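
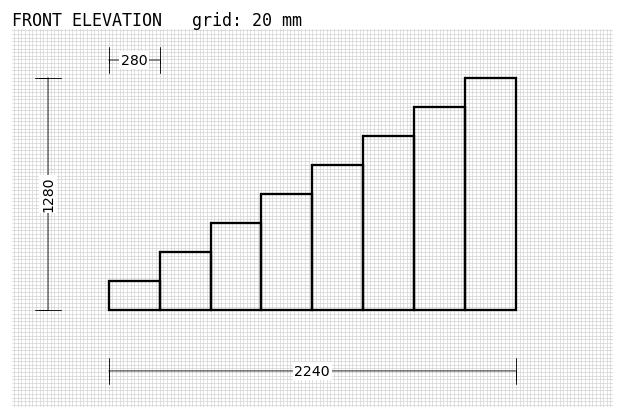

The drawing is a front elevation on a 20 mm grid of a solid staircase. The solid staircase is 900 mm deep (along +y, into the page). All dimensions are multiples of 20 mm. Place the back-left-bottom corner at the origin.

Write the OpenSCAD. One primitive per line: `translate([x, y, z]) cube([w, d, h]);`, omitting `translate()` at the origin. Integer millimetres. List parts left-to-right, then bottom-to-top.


cube([280, 900, 160]);
translate([280, 0, 0]) cube([280, 900, 320]);
translate([560, 0, 0]) cube([280, 900, 480]);
translate([840, 0, 0]) cube([280, 900, 640]);
translate([1120, 0, 0]) cube([280, 900, 800]);
translate([1400, 0, 0]) cube([280, 900, 960]);
translate([1680, 0, 0]) cube([280, 900, 1120]);
translate([1960, 0, 0]) cube([280, 900, 1280]);


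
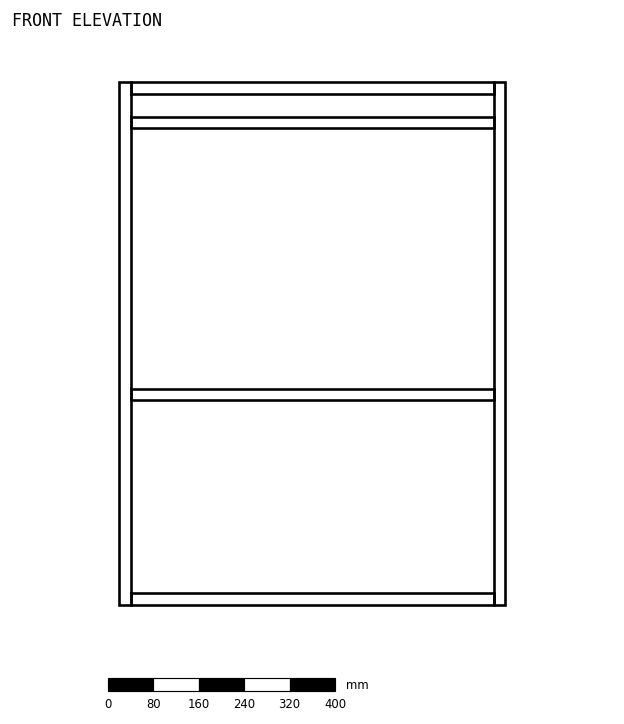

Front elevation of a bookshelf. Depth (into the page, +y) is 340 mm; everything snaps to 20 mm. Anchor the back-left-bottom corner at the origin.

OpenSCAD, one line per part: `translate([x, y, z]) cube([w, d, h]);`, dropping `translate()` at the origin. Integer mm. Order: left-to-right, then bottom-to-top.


cube([20, 340, 920]);
translate([20, 0, 0]) cube([640, 340, 20]);
translate([20, 0, 360]) cube([640, 340, 20]);
translate([20, 0, 840]) cube([640, 340, 20]);
translate([20, 0, 900]) cube([640, 340, 20]);
translate([660, 0, 0]) cube([20, 340, 920]);


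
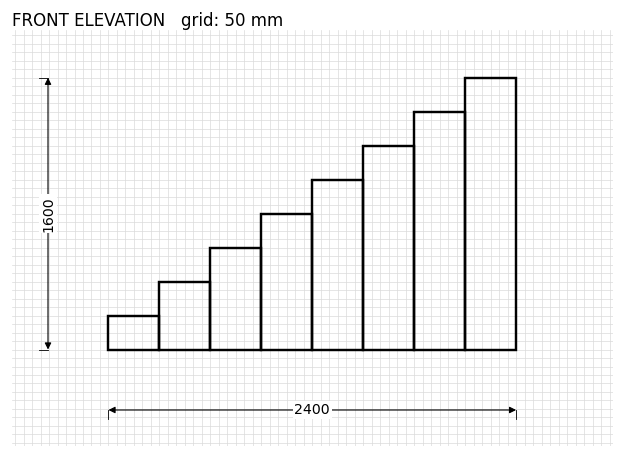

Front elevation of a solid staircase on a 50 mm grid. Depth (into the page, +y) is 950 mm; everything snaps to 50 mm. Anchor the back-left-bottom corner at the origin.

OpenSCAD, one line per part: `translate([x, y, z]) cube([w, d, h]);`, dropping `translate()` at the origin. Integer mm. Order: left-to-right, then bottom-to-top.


cube([300, 950, 200]);
translate([300, 0, 0]) cube([300, 950, 400]);
translate([600, 0, 0]) cube([300, 950, 600]);
translate([900, 0, 0]) cube([300, 950, 800]);
translate([1200, 0, 0]) cube([300, 950, 1000]);
translate([1500, 0, 0]) cube([300, 950, 1200]);
translate([1800, 0, 0]) cube([300, 950, 1400]);
translate([2100, 0, 0]) cube([300, 950, 1600]);


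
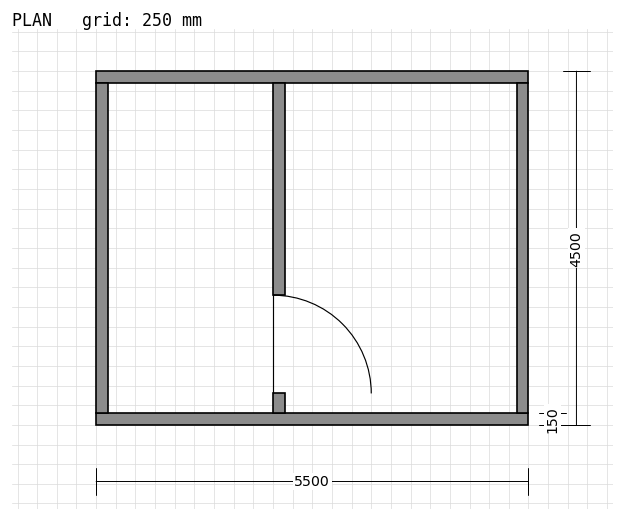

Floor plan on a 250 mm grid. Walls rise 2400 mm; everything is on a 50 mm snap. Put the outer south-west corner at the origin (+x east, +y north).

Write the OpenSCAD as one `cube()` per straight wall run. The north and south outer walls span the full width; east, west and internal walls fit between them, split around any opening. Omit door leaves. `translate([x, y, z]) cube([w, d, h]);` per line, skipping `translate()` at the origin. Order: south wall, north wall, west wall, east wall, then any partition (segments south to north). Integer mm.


cube([5500, 150, 2400]);
translate([0, 4350, 0]) cube([5500, 150, 2400]);
translate([0, 150, 0]) cube([150, 4200, 2400]);
translate([5350, 150, 0]) cube([150, 4200, 2400]);
translate([2250, 150, 0]) cube([150, 250, 2400]);
translate([2250, 1650, 0]) cube([150, 2700, 2400]);


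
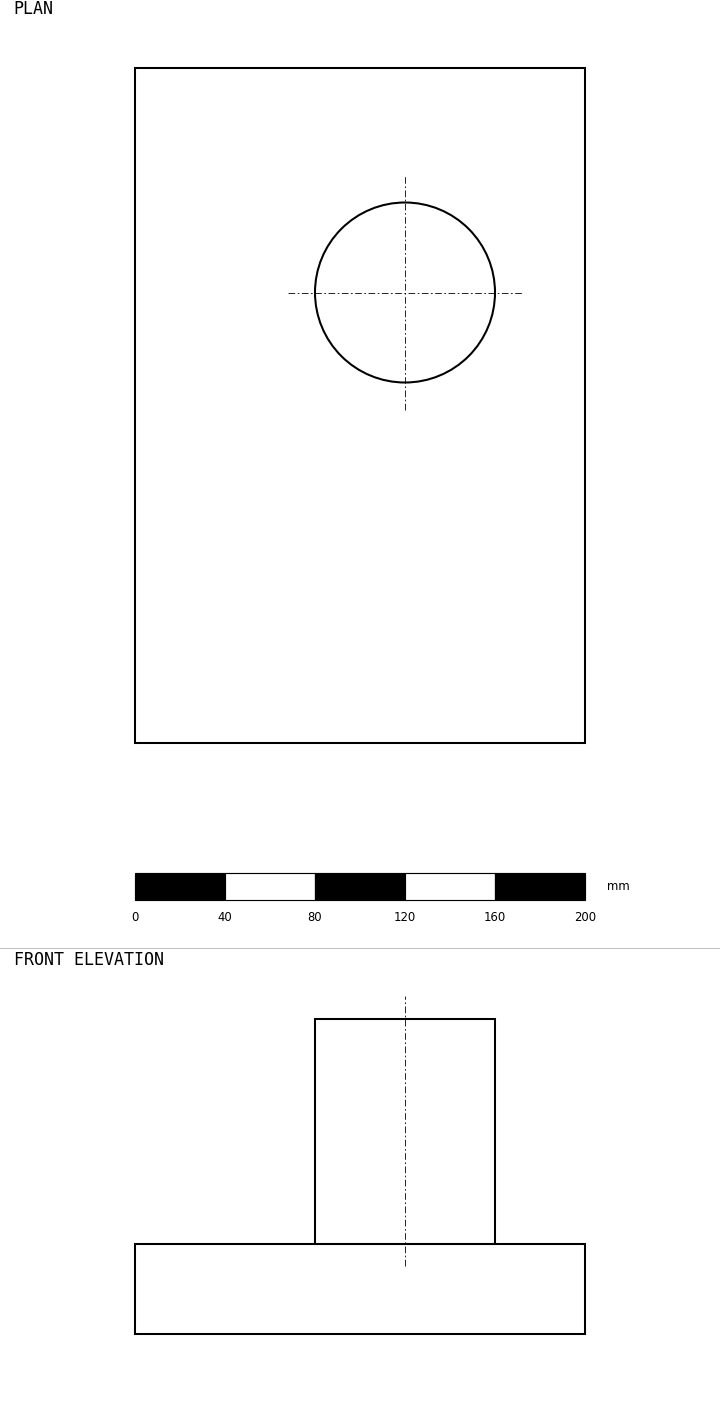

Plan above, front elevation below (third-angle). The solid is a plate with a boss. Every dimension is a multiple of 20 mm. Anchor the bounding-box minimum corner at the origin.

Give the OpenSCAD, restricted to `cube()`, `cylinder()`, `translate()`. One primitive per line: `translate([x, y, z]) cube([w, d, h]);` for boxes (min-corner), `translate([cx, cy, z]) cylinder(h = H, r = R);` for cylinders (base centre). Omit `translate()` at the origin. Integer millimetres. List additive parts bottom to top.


cube([200, 300, 40]);
translate([120, 200, 40]) cylinder(h = 100, r = 40);


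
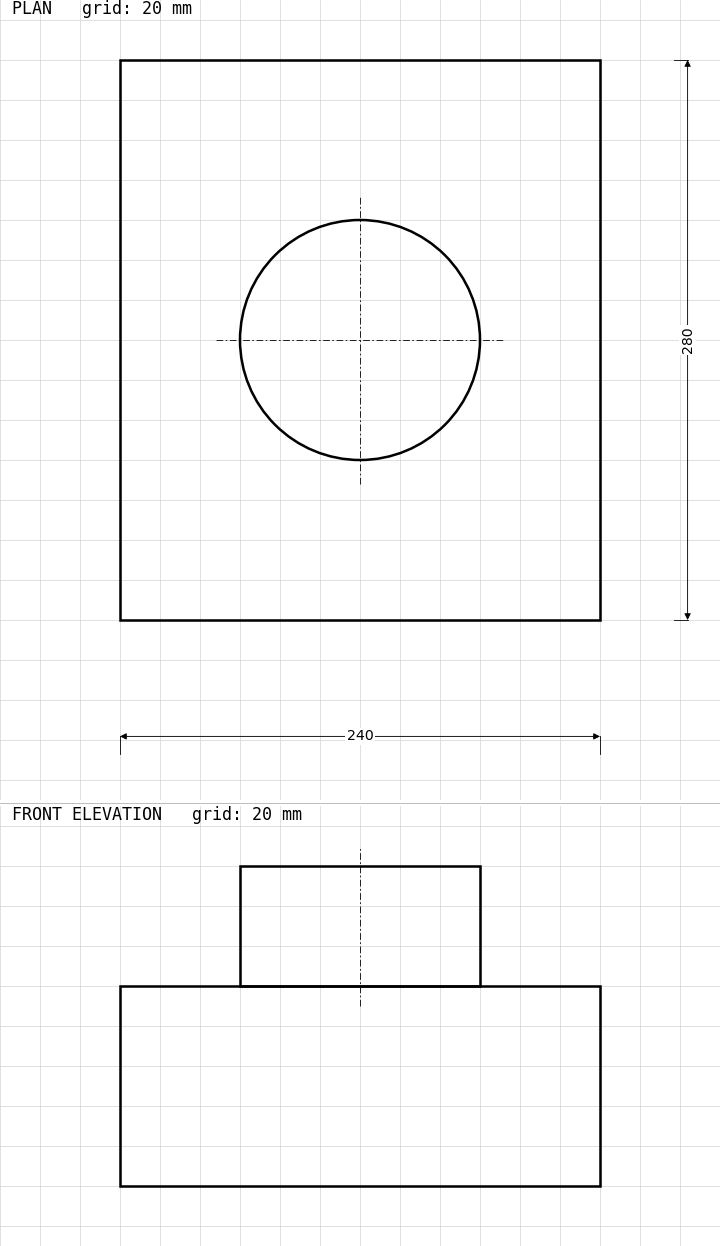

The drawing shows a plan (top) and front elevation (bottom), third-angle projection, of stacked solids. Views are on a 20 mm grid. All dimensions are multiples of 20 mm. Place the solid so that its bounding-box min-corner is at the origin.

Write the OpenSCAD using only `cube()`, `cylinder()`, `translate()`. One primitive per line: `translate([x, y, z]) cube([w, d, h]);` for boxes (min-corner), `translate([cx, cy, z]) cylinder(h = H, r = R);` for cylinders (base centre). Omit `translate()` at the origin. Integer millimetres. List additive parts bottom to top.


cube([240, 280, 100]);
translate([120, 140, 100]) cylinder(h = 60, r = 60);


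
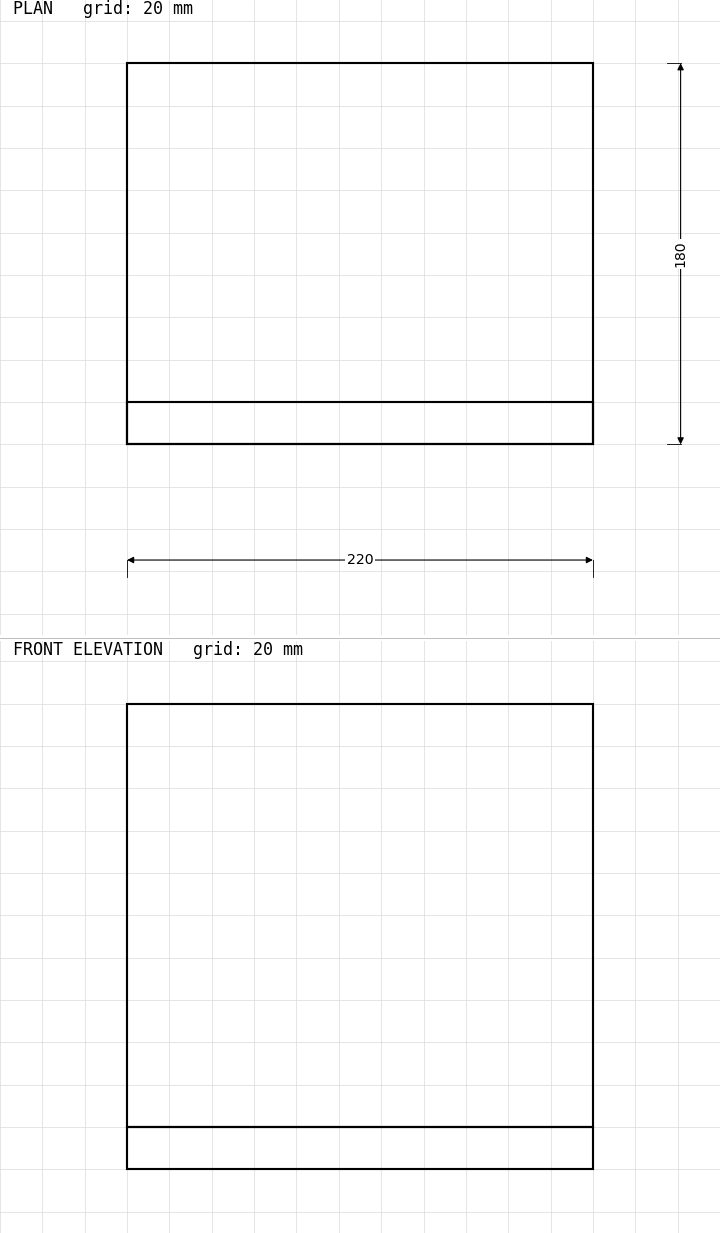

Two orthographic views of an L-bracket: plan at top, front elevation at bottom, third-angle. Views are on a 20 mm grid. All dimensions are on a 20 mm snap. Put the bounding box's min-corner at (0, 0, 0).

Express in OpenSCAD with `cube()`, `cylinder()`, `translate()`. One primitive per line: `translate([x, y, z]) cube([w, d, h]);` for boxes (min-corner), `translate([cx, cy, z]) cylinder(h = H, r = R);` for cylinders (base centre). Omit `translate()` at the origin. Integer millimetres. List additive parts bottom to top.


cube([220, 180, 20]);
translate([0, 0, 20]) cube([220, 20, 200]);


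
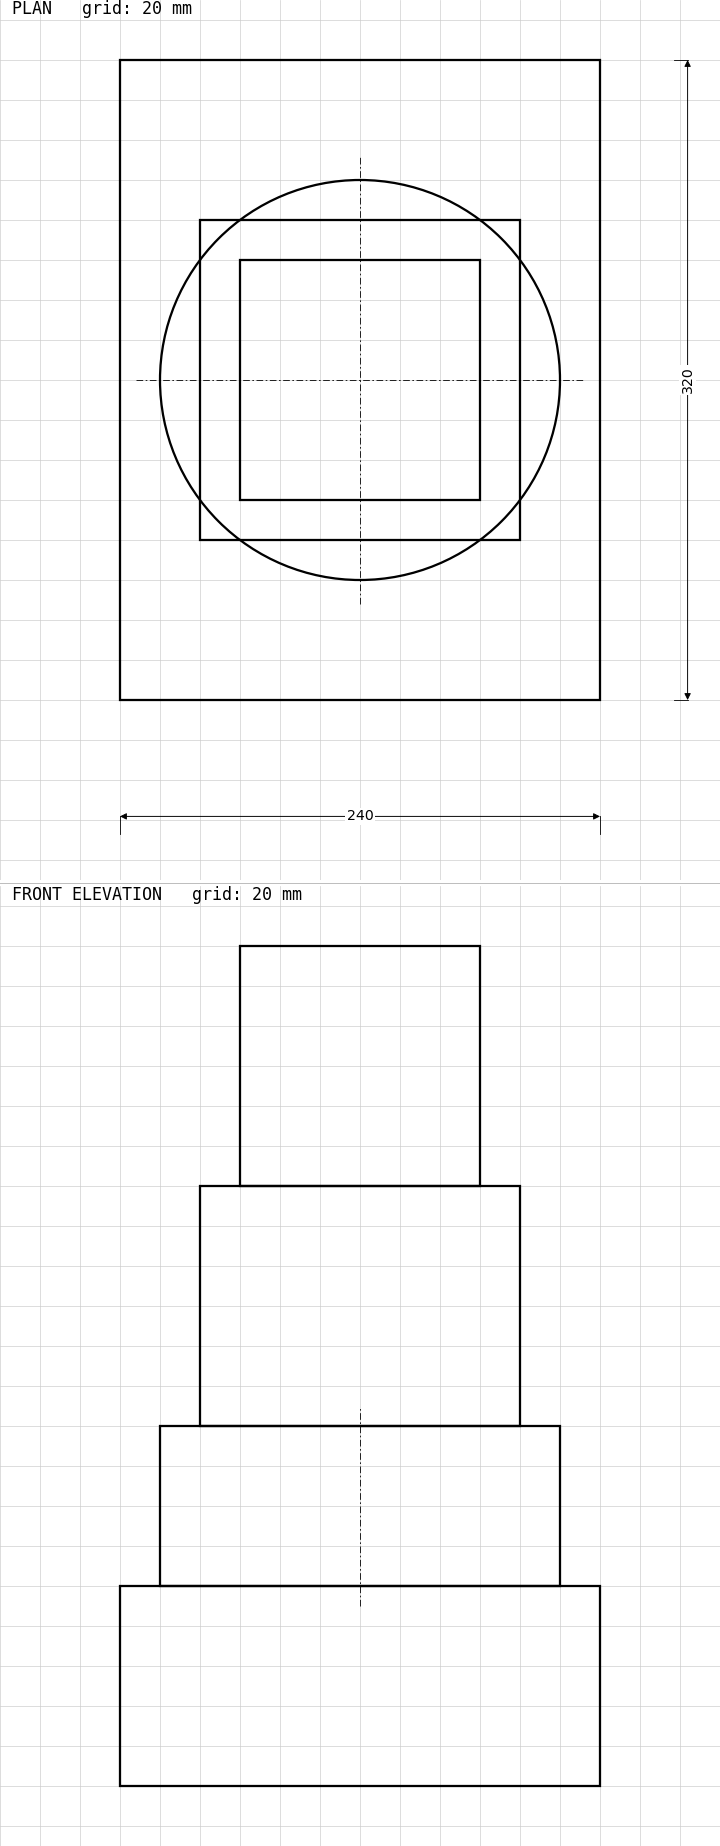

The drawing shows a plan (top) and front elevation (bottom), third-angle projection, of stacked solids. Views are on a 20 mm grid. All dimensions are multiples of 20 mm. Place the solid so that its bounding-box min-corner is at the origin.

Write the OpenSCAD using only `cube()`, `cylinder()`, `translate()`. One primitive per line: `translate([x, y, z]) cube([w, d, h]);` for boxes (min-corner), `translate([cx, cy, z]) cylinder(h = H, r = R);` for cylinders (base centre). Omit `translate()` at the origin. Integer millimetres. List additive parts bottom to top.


cube([240, 320, 100]);
translate([120, 160, 100]) cylinder(h = 80, r = 100);
translate([40, 80, 180]) cube([160, 160, 120]);
translate([60, 100, 300]) cube([120, 120, 120]);


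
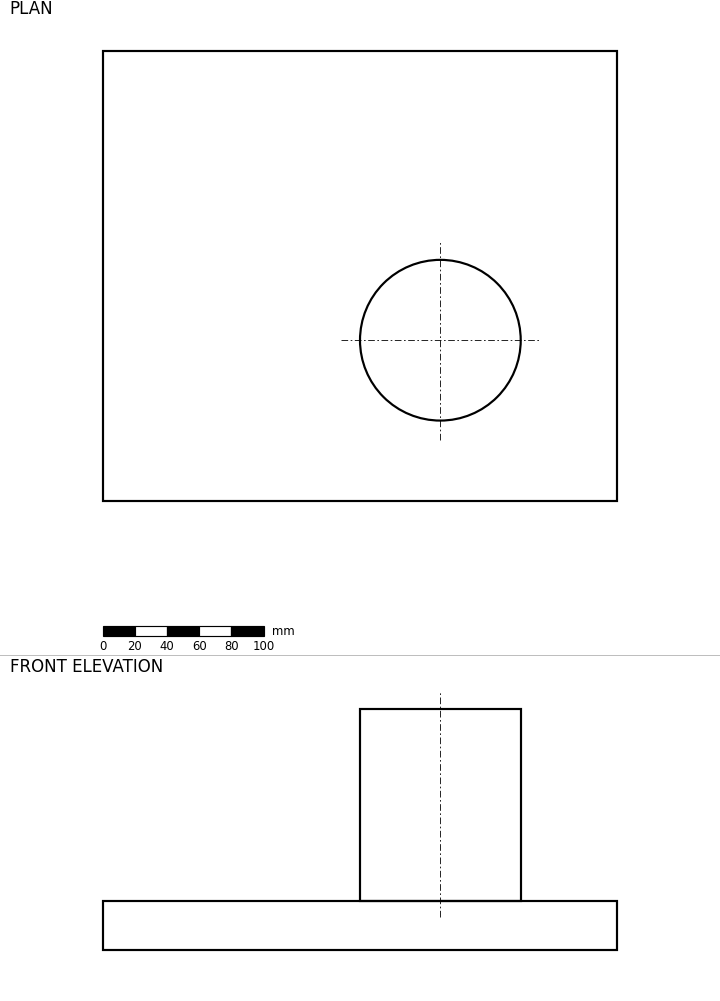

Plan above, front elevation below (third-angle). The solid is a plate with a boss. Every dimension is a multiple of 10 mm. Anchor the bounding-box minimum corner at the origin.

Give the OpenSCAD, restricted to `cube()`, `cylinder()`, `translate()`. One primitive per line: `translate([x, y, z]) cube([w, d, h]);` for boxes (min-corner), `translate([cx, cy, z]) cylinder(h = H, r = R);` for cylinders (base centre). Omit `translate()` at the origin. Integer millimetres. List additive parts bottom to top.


cube([320, 280, 30]);
translate([210, 100, 30]) cylinder(h = 120, r = 50);


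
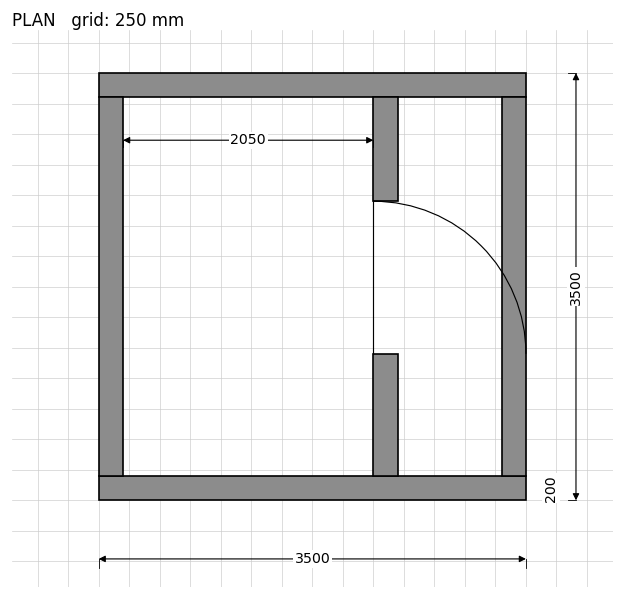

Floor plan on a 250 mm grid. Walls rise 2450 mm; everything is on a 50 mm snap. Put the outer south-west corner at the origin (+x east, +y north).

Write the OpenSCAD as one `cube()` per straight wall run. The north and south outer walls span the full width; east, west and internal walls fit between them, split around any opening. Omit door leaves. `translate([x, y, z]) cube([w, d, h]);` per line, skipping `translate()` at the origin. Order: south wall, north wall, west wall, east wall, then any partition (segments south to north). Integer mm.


cube([3500, 200, 2450]);
translate([0, 3300, 0]) cube([3500, 200, 2450]);
translate([0, 200, 0]) cube([200, 3100, 2450]);
translate([3300, 200, 0]) cube([200, 3100, 2450]);
translate([2250, 200, 0]) cube([200, 1000, 2450]);
translate([2250, 2450, 0]) cube([200, 850, 2450]);


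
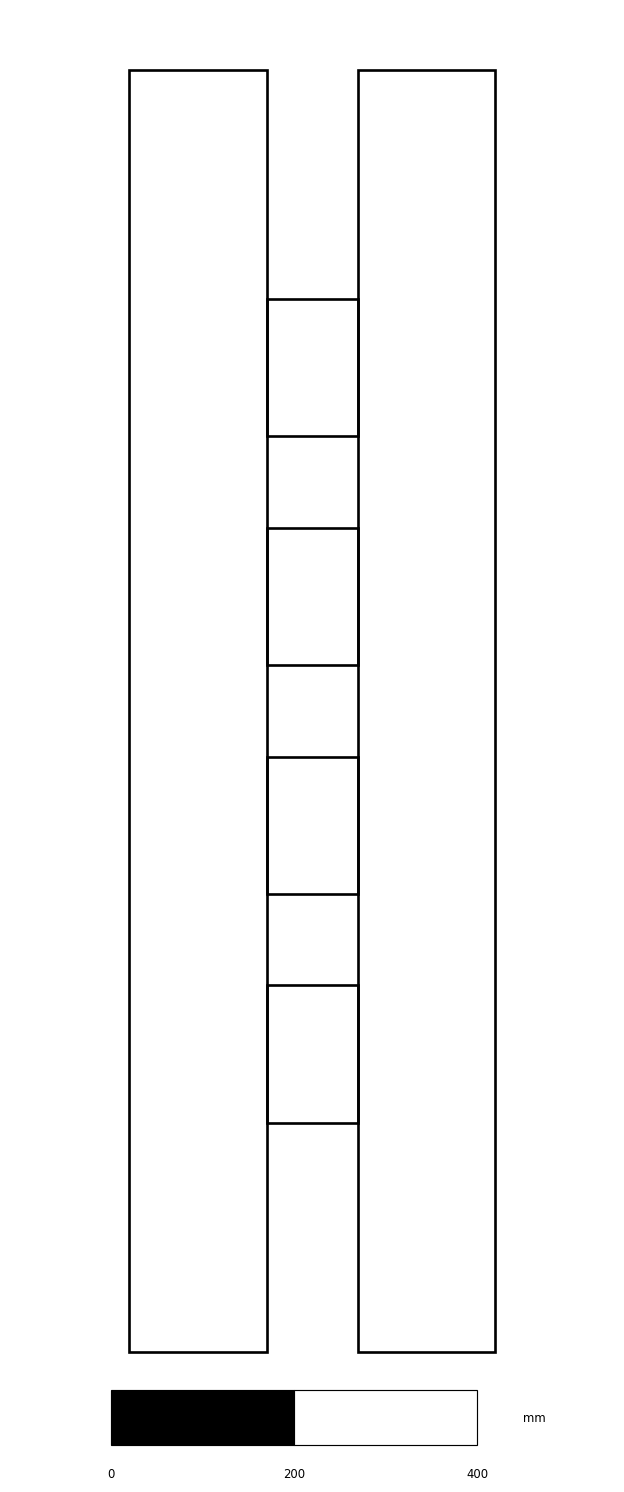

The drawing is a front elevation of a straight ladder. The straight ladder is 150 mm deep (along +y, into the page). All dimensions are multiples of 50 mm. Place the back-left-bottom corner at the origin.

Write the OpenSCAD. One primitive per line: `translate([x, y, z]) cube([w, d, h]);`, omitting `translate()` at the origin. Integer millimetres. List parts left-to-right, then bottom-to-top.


cube([150, 150, 1400]);
translate([150, 0, 250]) cube([100, 150, 150]);
translate([150, 0, 500]) cube([100, 150, 150]);
translate([150, 0, 750]) cube([100, 150, 150]);
translate([150, 0, 1000]) cube([100, 150, 150]);
translate([250, 0, 0]) cube([150, 150, 1400]);


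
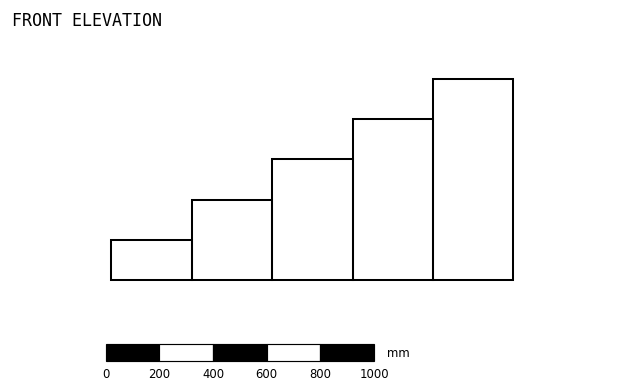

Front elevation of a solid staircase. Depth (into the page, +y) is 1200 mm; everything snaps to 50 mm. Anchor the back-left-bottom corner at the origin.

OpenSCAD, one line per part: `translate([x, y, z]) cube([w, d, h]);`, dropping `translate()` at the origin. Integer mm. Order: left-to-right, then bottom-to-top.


cube([300, 1200, 150]);
translate([300, 0, 0]) cube([300, 1200, 300]);
translate([600, 0, 0]) cube([300, 1200, 450]);
translate([900, 0, 0]) cube([300, 1200, 600]);
translate([1200, 0, 0]) cube([300, 1200, 750]);


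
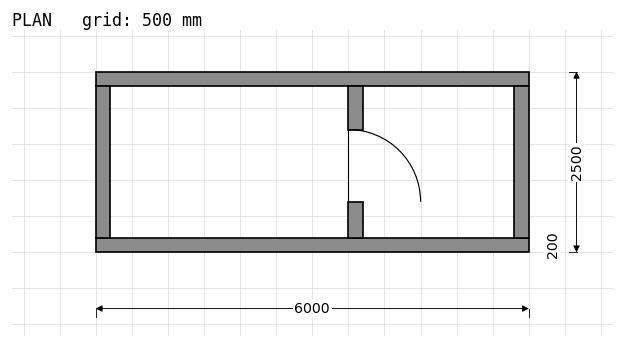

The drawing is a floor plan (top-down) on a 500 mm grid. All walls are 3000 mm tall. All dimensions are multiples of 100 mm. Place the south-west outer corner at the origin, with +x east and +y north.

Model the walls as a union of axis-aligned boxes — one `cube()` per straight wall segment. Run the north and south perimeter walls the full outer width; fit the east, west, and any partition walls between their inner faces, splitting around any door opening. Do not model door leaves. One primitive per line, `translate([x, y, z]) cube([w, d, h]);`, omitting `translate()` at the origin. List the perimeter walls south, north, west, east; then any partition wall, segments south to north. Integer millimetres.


cube([6000, 200, 3000]);
translate([0, 2300, 0]) cube([6000, 200, 3000]);
translate([0, 200, 0]) cube([200, 2100, 3000]);
translate([5800, 200, 0]) cube([200, 2100, 3000]);
translate([3500, 200, 0]) cube([200, 500, 3000]);
translate([3500, 1700, 0]) cube([200, 600, 3000]);


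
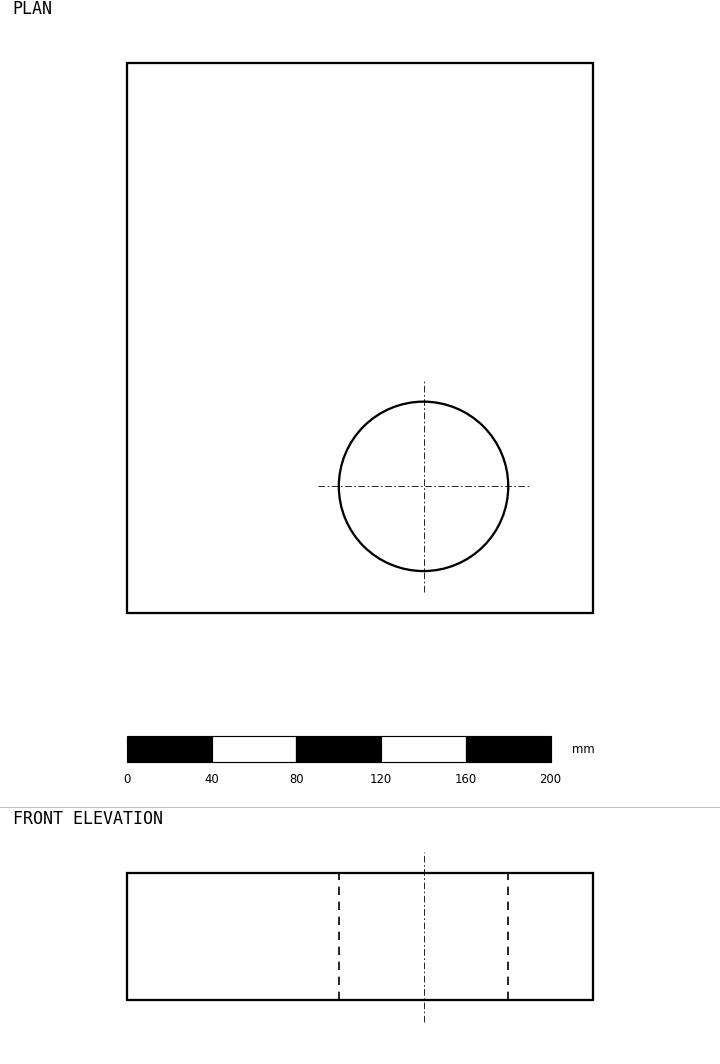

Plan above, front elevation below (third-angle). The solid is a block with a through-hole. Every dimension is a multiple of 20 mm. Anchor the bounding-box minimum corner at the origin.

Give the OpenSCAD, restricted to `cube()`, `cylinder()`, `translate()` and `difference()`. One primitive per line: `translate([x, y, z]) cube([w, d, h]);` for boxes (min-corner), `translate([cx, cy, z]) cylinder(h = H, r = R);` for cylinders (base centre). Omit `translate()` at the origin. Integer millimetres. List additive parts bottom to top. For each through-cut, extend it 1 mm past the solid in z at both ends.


difference() {
  cube([220, 260, 60]);
  translate([140, 60, -1]) cylinder(h = 62, r = 40);
}


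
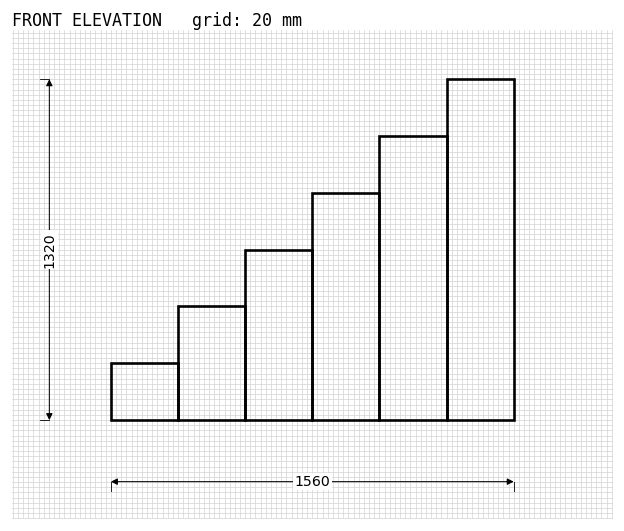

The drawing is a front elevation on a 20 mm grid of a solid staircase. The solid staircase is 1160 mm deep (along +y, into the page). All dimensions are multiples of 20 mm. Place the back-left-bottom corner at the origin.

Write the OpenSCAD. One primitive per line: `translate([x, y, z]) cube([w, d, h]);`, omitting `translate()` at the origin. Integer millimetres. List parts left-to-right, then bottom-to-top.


cube([260, 1160, 220]);
translate([260, 0, 0]) cube([260, 1160, 440]);
translate([520, 0, 0]) cube([260, 1160, 660]);
translate([780, 0, 0]) cube([260, 1160, 880]);
translate([1040, 0, 0]) cube([260, 1160, 1100]);
translate([1300, 0, 0]) cube([260, 1160, 1320]);


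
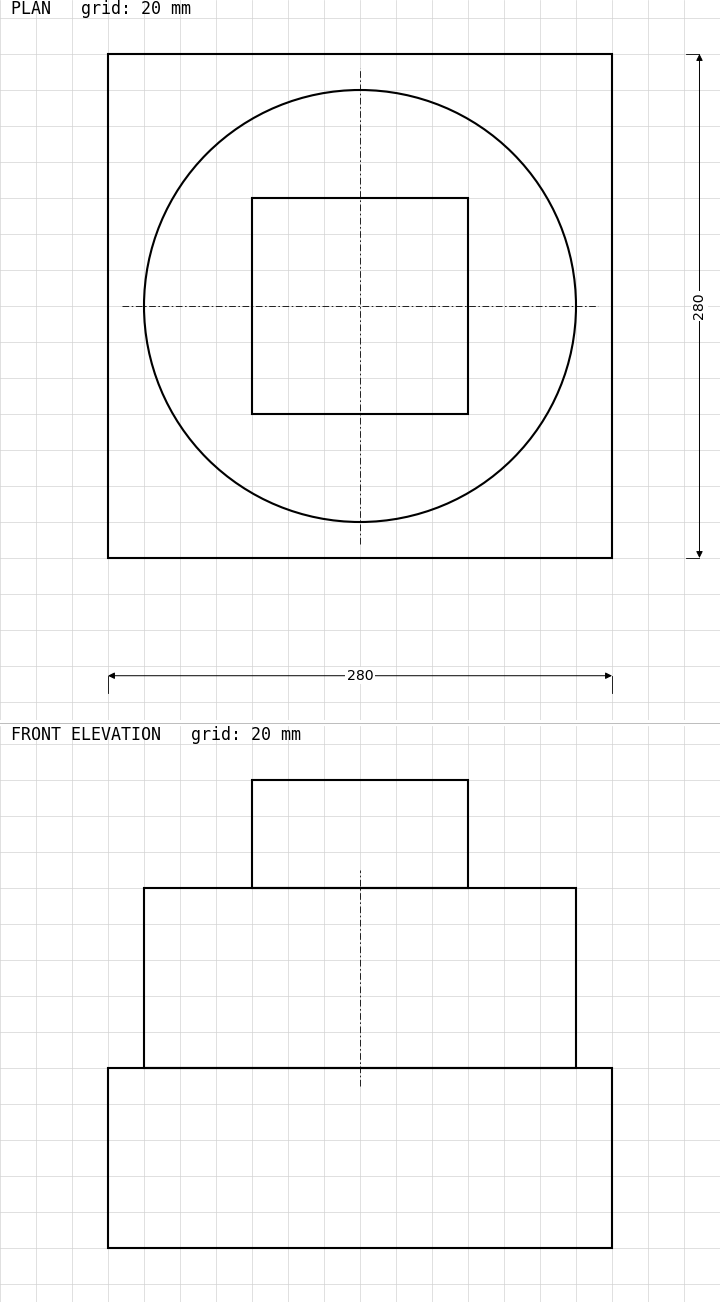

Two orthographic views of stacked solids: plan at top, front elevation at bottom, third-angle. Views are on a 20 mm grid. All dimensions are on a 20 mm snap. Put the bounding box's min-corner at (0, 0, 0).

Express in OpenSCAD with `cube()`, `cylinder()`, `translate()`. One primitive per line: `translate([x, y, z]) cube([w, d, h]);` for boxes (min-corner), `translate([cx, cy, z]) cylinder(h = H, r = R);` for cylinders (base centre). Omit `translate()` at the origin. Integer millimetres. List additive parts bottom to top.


cube([280, 280, 100]);
translate([140, 140, 100]) cylinder(h = 100, r = 120);
translate([80, 80, 200]) cube([120, 120, 60]);


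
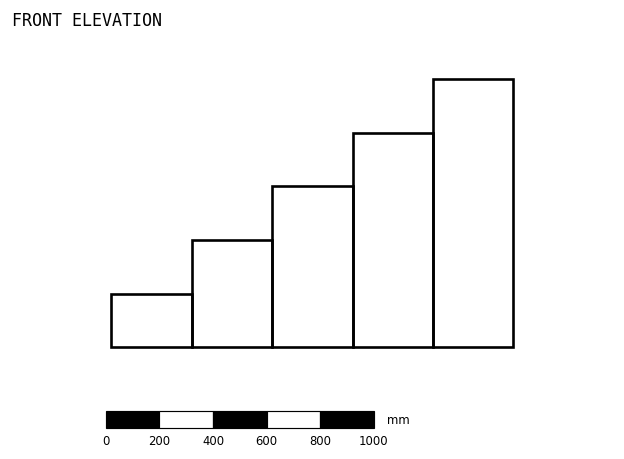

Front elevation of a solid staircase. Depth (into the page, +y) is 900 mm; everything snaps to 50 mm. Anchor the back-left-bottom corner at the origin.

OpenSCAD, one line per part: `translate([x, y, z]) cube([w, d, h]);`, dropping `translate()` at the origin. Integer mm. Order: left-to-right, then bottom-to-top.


cube([300, 900, 200]);
translate([300, 0, 0]) cube([300, 900, 400]);
translate([600, 0, 0]) cube([300, 900, 600]);
translate([900, 0, 0]) cube([300, 900, 800]);
translate([1200, 0, 0]) cube([300, 900, 1000]);


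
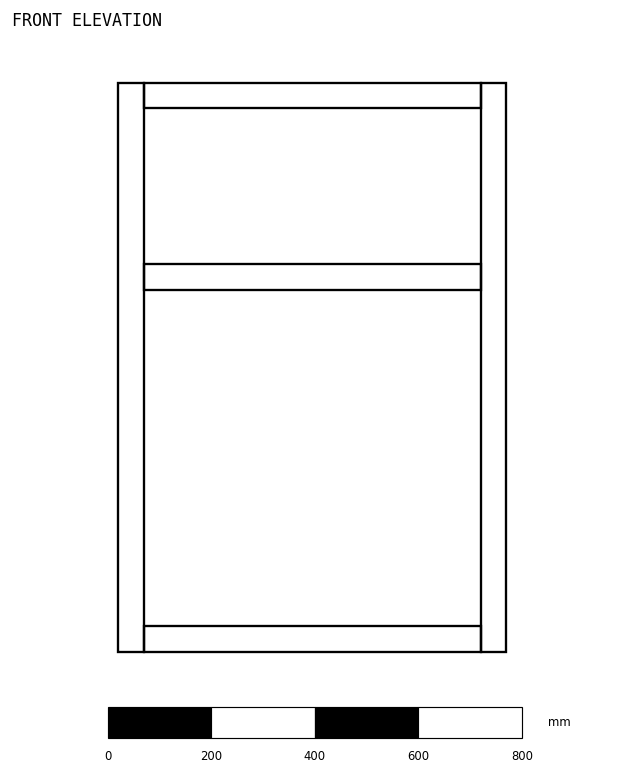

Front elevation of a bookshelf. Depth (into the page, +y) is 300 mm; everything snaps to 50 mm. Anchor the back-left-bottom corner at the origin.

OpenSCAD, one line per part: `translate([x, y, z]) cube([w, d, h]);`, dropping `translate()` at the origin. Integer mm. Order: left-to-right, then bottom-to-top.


cube([50, 300, 1100]);
translate([50, 0, 0]) cube([650, 300, 50]);
translate([50, 0, 700]) cube([650, 300, 50]);
translate([50, 0, 1050]) cube([650, 300, 50]);
translate([700, 0, 0]) cube([50, 300, 1100]);


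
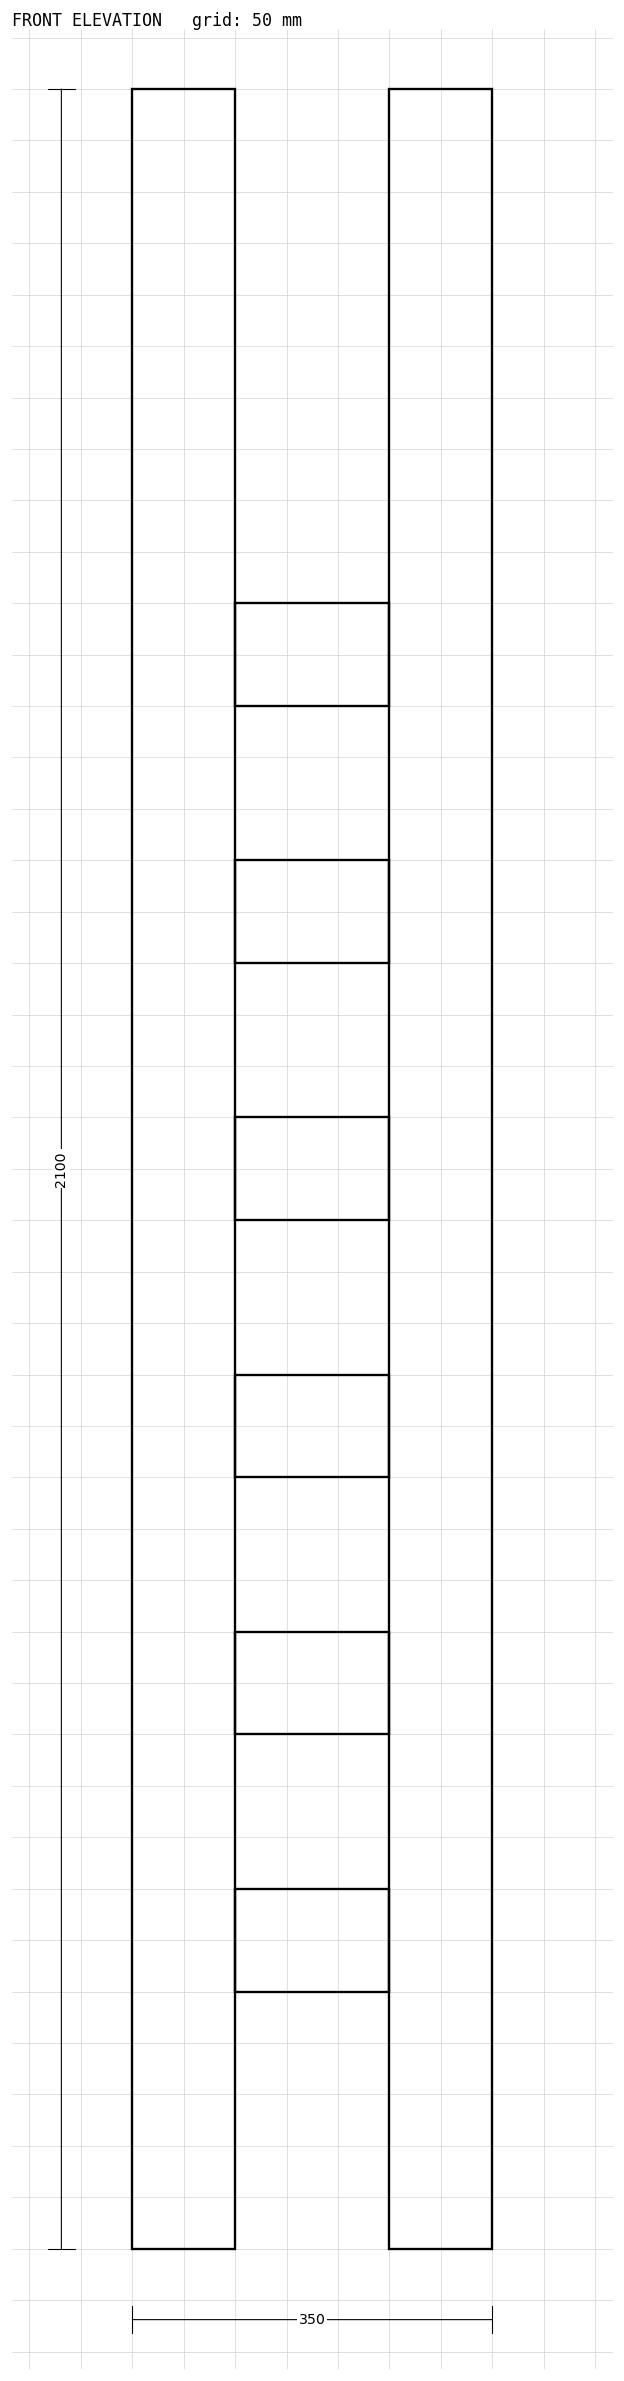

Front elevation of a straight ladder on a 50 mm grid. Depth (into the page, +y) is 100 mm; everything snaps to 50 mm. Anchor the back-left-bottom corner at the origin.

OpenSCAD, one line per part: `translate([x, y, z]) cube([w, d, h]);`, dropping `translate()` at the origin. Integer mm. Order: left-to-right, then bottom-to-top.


cube([100, 100, 2100]);
translate([100, 0, 250]) cube([150, 100, 100]);
translate([100, 0, 500]) cube([150, 100, 100]);
translate([100, 0, 750]) cube([150, 100, 100]);
translate([100, 0, 1000]) cube([150, 100, 100]);
translate([100, 0, 1250]) cube([150, 100, 100]);
translate([100, 0, 1500]) cube([150, 100, 100]);
translate([250, 0, 0]) cube([100, 100, 2100]);


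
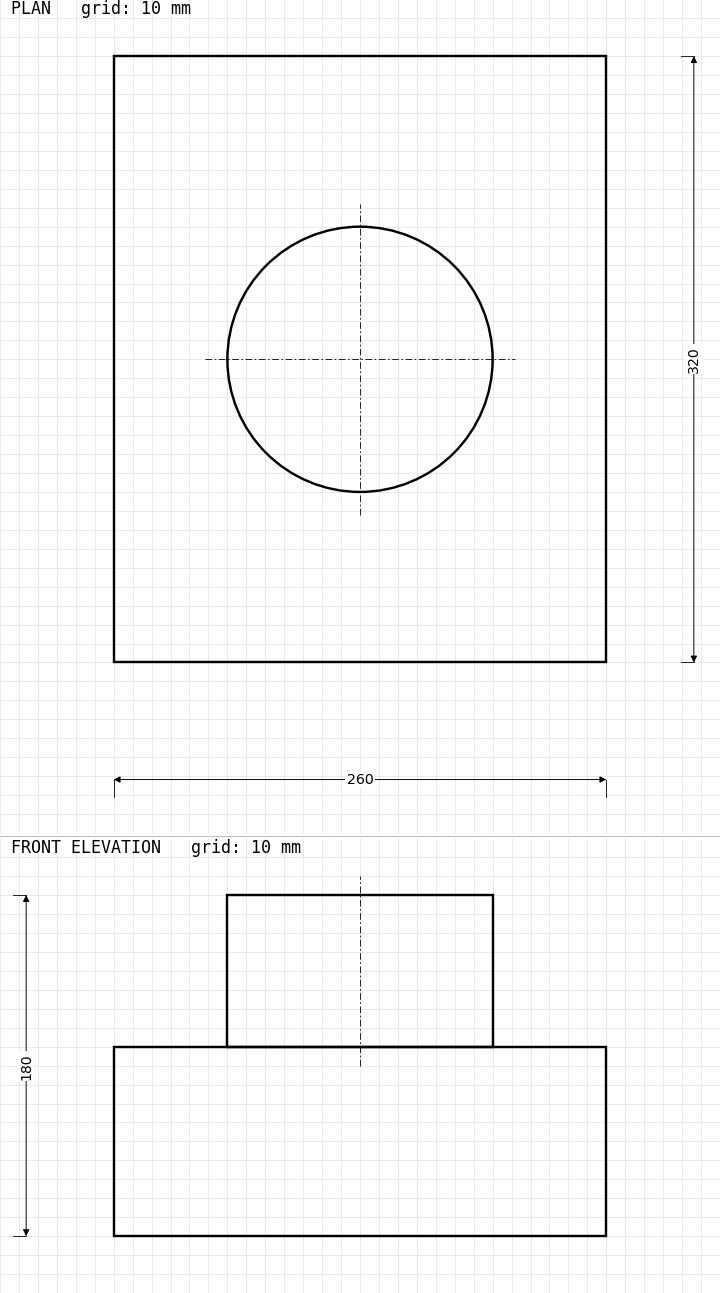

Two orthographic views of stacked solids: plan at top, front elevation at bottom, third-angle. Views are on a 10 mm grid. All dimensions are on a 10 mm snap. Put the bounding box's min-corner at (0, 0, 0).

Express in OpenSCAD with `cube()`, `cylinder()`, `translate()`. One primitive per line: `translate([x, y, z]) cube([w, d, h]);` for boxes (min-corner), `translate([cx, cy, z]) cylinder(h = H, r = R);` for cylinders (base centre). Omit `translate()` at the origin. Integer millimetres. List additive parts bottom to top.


cube([260, 320, 100]);
translate([130, 160, 100]) cylinder(h = 80, r = 70);


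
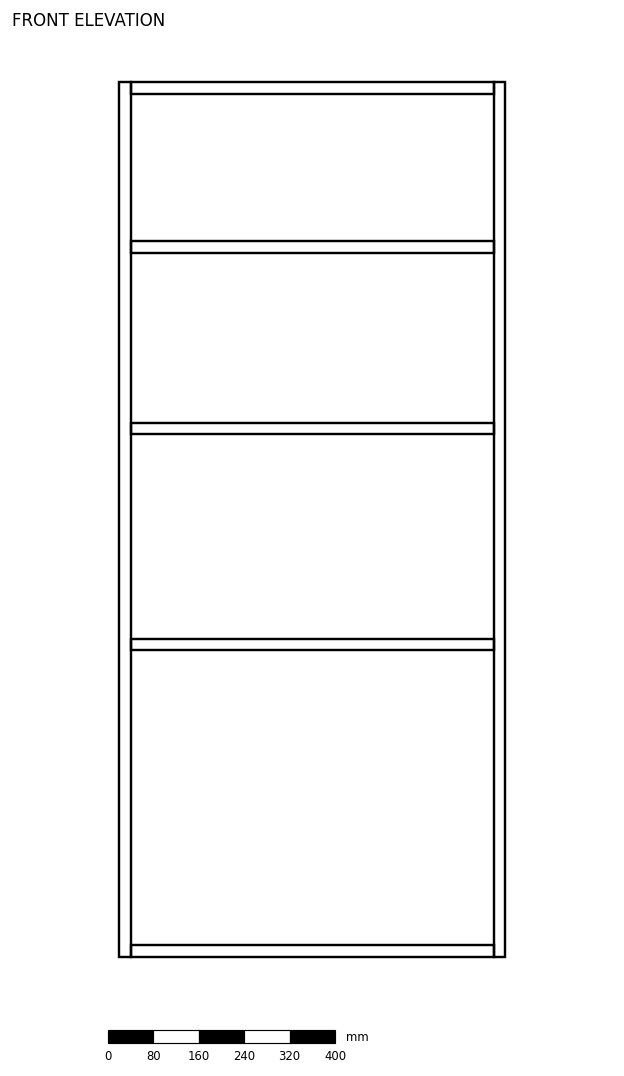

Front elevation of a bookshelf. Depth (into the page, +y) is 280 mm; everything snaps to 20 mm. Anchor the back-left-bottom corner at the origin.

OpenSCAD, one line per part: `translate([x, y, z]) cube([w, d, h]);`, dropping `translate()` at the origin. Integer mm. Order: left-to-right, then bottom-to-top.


cube([20, 280, 1540]);
translate([20, 0, 0]) cube([640, 280, 20]);
translate([20, 0, 540]) cube([640, 280, 20]);
translate([20, 0, 920]) cube([640, 280, 20]);
translate([20, 0, 1240]) cube([640, 280, 20]);
translate([20, 0, 1520]) cube([640, 280, 20]);
translate([660, 0, 0]) cube([20, 280, 1540]);


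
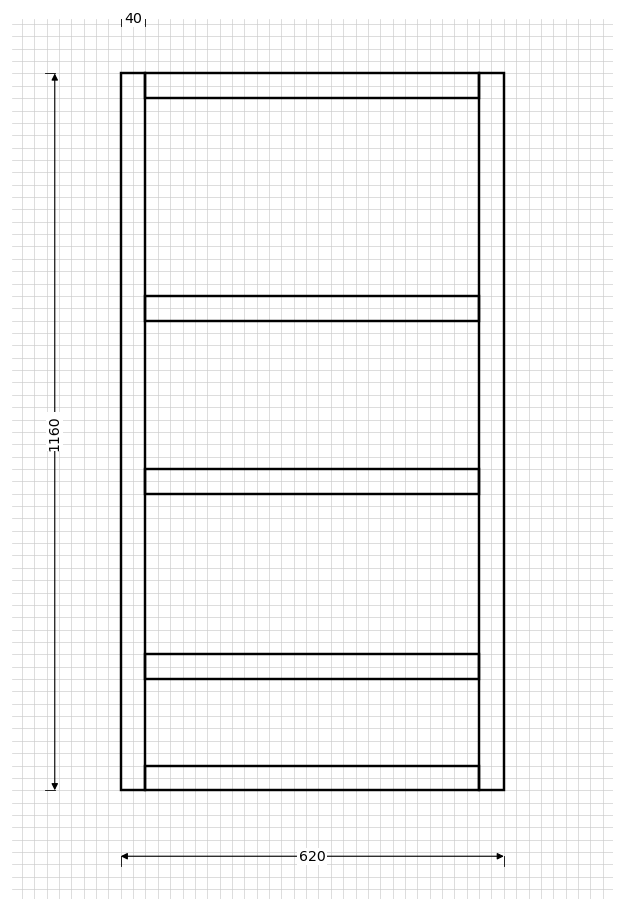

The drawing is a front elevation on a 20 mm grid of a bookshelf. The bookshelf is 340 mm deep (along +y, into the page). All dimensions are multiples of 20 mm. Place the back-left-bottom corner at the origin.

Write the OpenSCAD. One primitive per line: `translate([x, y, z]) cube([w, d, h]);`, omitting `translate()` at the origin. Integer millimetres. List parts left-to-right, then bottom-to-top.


cube([40, 340, 1160]);
translate([40, 0, 0]) cube([540, 340, 40]);
translate([40, 0, 180]) cube([540, 340, 40]);
translate([40, 0, 480]) cube([540, 340, 40]);
translate([40, 0, 760]) cube([540, 340, 40]);
translate([40, 0, 1120]) cube([540, 340, 40]);
translate([580, 0, 0]) cube([40, 340, 1160]);


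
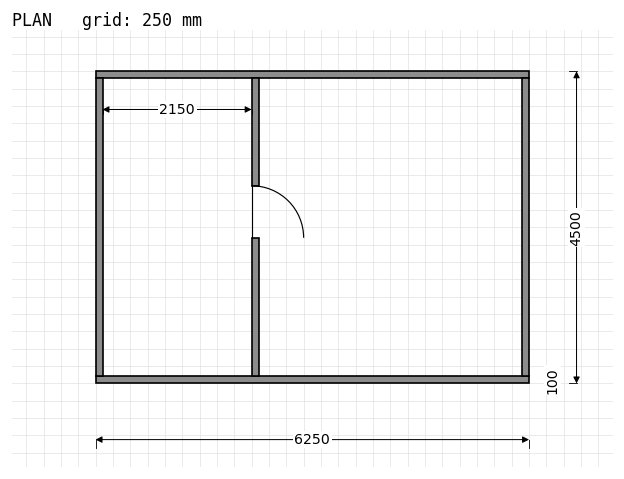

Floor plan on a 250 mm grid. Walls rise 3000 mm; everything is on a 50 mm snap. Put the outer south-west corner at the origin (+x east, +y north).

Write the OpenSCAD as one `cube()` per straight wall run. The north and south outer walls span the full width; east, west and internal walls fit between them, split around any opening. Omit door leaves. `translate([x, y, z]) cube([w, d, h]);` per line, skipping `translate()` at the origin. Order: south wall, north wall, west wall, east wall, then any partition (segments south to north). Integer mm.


cube([6250, 100, 3000]);
translate([0, 4400, 0]) cube([6250, 100, 3000]);
translate([0, 100, 0]) cube([100, 4300, 3000]);
translate([6150, 100, 0]) cube([100, 4300, 3000]);
translate([2250, 100, 0]) cube([100, 2000, 3000]);
translate([2250, 2850, 0]) cube([100, 1550, 3000]);


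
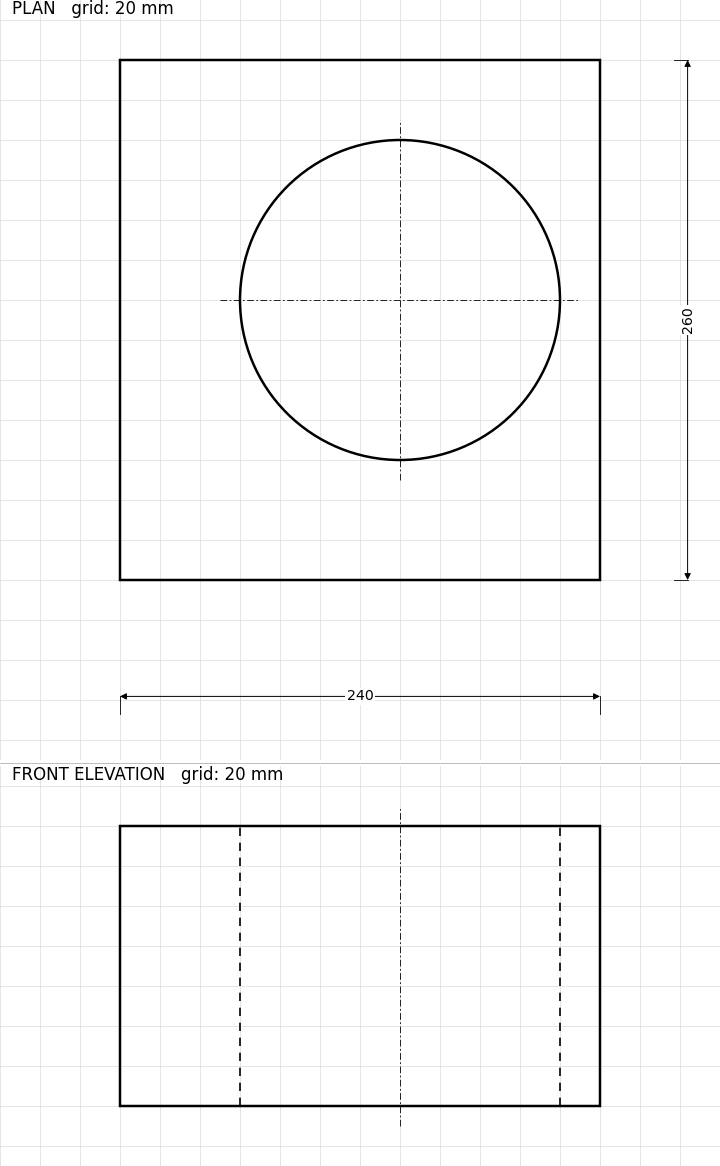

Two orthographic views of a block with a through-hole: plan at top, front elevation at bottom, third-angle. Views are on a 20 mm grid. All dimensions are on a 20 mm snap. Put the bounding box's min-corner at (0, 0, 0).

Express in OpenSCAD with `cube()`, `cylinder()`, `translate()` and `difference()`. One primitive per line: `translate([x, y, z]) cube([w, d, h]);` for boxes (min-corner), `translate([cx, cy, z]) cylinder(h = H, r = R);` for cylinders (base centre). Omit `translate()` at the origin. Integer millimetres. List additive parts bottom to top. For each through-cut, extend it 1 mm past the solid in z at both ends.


difference() {
  cube([240, 260, 140]);
  translate([140, 140, -1]) cylinder(h = 142, r = 80);
}


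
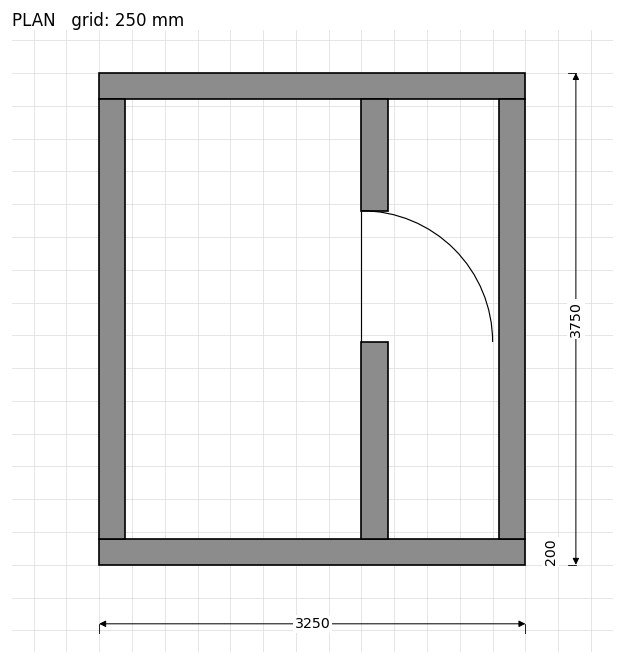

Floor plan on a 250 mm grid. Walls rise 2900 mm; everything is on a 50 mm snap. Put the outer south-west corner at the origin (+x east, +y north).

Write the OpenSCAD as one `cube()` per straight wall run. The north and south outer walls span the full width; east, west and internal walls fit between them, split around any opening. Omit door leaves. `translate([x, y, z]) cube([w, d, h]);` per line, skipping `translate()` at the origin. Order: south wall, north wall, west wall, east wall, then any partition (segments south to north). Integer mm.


cube([3250, 200, 2900]);
translate([0, 3550, 0]) cube([3250, 200, 2900]);
translate([0, 200, 0]) cube([200, 3350, 2900]);
translate([3050, 200, 0]) cube([200, 3350, 2900]);
translate([2000, 200, 0]) cube([200, 1500, 2900]);
translate([2000, 2700, 0]) cube([200, 850, 2900]);


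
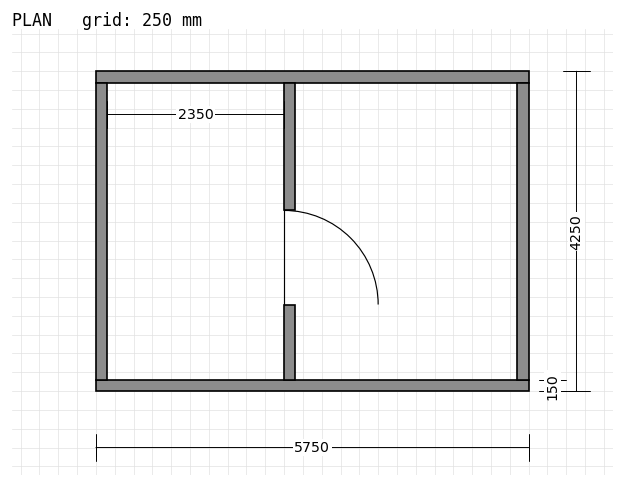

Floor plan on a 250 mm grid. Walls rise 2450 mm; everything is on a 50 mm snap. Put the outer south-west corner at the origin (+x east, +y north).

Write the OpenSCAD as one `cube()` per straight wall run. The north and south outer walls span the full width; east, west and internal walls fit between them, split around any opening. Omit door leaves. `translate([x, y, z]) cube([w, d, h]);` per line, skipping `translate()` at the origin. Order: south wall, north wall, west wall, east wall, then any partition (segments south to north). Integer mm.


cube([5750, 150, 2450]);
translate([0, 4100, 0]) cube([5750, 150, 2450]);
translate([0, 150, 0]) cube([150, 3950, 2450]);
translate([5600, 150, 0]) cube([150, 3950, 2450]);
translate([2500, 150, 0]) cube([150, 1000, 2450]);
translate([2500, 2400, 0]) cube([150, 1700, 2450]);


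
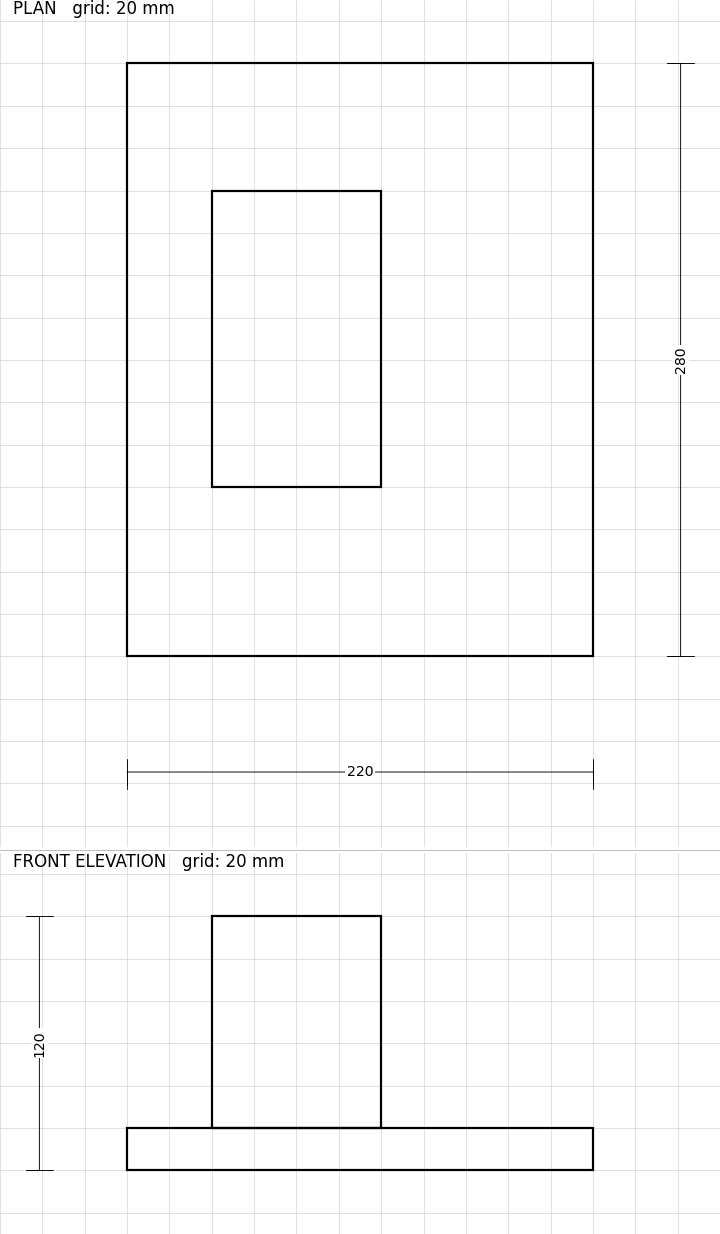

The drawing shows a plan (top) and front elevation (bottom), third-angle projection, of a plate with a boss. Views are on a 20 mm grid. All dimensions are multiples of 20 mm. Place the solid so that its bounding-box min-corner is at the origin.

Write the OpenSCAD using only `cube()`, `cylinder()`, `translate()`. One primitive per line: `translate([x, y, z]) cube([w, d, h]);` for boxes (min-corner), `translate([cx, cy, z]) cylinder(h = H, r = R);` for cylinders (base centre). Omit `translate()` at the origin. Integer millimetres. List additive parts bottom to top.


cube([220, 280, 20]);
translate([40, 80, 20]) cube([80, 140, 100]);


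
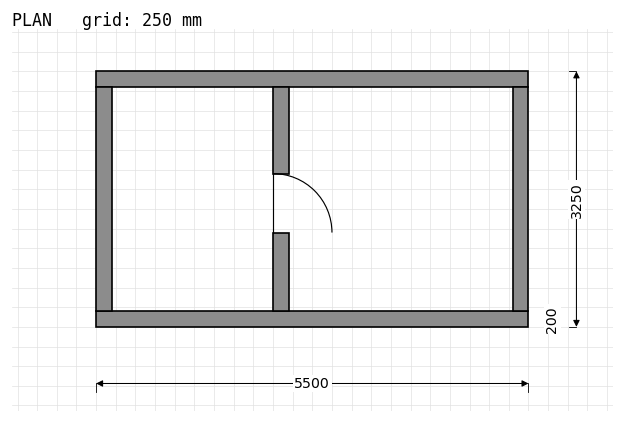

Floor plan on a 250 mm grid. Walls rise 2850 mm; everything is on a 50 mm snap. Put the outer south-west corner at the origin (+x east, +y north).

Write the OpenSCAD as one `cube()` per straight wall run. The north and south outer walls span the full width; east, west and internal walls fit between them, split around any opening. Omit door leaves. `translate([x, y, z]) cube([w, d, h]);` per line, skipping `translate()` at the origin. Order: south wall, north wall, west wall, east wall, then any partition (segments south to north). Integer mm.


cube([5500, 200, 2850]);
translate([0, 3050, 0]) cube([5500, 200, 2850]);
translate([0, 200, 0]) cube([200, 2850, 2850]);
translate([5300, 200, 0]) cube([200, 2850, 2850]);
translate([2250, 200, 0]) cube([200, 1000, 2850]);
translate([2250, 1950, 0]) cube([200, 1100, 2850]);


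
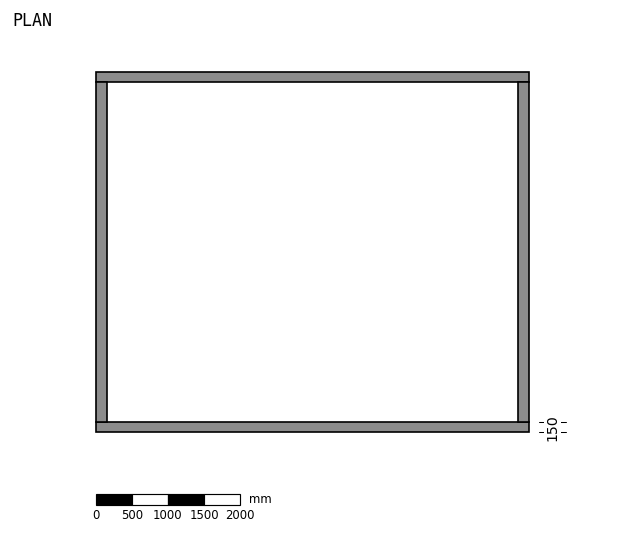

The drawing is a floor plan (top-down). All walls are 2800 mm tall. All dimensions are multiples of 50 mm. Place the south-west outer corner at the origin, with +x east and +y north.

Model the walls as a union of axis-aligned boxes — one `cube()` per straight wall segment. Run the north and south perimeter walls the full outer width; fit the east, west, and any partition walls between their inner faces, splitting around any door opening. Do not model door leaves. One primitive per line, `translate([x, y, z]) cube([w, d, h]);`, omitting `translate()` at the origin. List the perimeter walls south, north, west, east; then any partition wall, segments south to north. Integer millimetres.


cube([6000, 150, 2800]);
translate([0, 4850, 0]) cube([6000, 150, 2800]);
translate([0, 150, 0]) cube([150, 4700, 2800]);
translate([5850, 150, 0]) cube([150, 4700, 2800]);


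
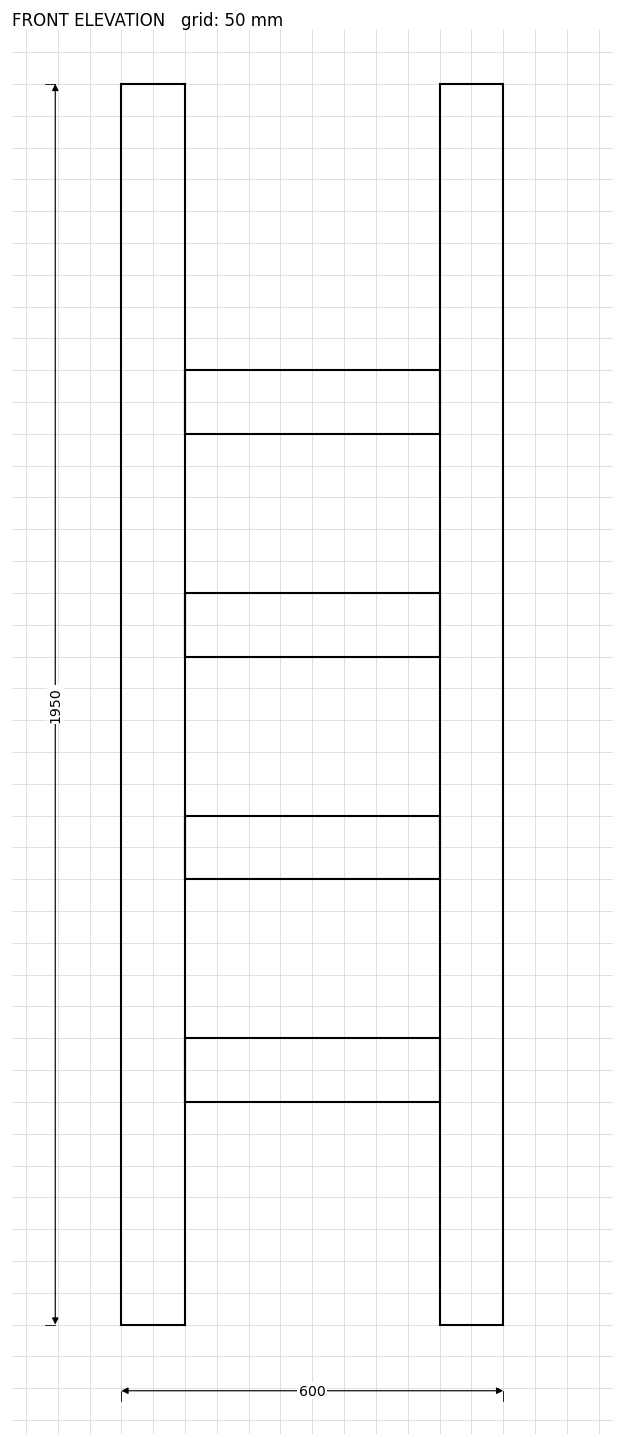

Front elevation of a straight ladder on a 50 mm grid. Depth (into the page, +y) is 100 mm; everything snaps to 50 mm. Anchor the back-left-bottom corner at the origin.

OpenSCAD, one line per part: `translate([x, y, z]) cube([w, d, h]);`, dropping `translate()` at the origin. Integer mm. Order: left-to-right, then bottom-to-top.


cube([100, 100, 1950]);
translate([100, 0, 350]) cube([400, 100, 100]);
translate([100, 0, 700]) cube([400, 100, 100]);
translate([100, 0, 1050]) cube([400, 100, 100]);
translate([100, 0, 1400]) cube([400, 100, 100]);
translate([500, 0, 0]) cube([100, 100, 1950]);


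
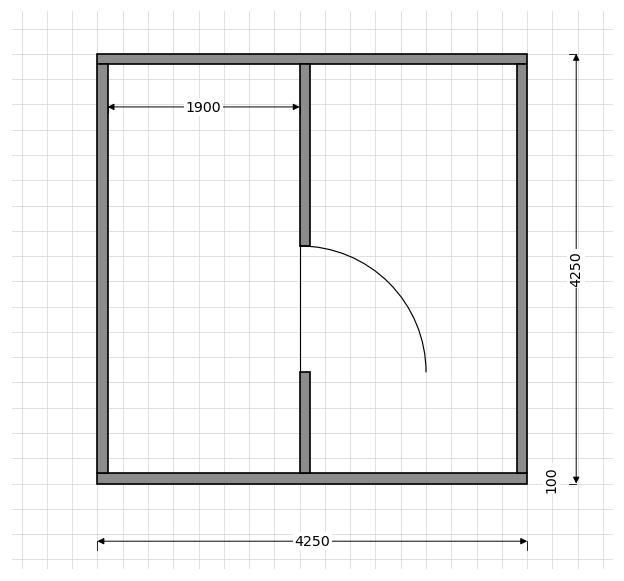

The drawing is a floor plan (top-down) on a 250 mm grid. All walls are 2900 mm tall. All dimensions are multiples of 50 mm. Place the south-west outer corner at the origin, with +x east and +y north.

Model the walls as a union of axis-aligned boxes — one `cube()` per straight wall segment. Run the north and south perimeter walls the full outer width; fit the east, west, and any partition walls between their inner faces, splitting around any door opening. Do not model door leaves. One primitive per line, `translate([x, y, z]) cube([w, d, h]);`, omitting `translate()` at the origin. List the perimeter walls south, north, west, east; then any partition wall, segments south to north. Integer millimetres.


cube([4250, 100, 2900]);
translate([0, 4150, 0]) cube([4250, 100, 2900]);
translate([0, 100, 0]) cube([100, 4050, 2900]);
translate([4150, 100, 0]) cube([100, 4050, 2900]);
translate([2000, 100, 0]) cube([100, 1000, 2900]);
translate([2000, 2350, 0]) cube([100, 1800, 2900]);


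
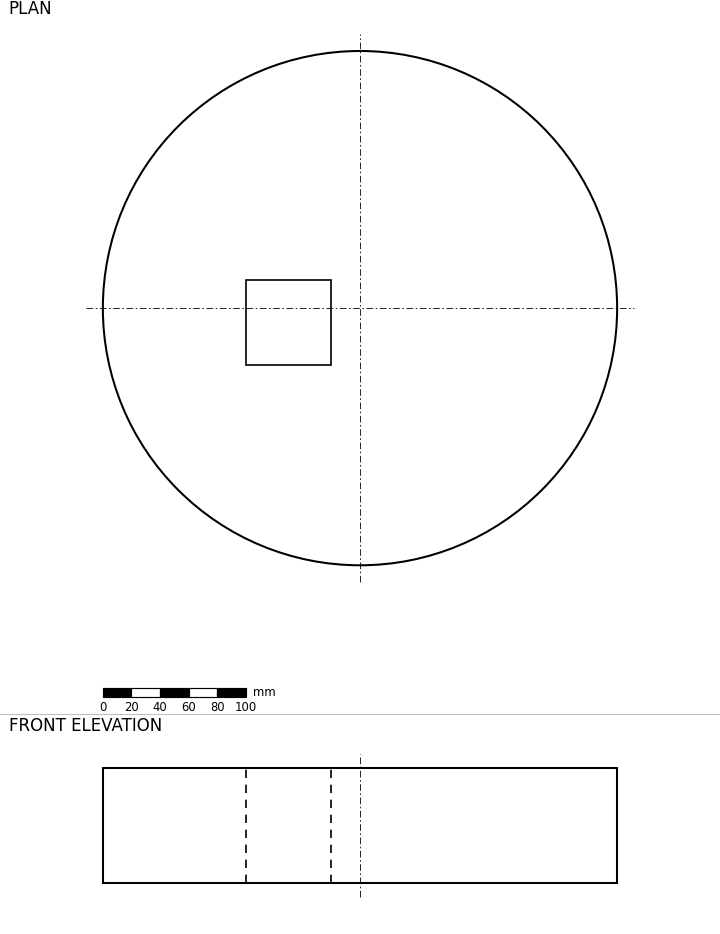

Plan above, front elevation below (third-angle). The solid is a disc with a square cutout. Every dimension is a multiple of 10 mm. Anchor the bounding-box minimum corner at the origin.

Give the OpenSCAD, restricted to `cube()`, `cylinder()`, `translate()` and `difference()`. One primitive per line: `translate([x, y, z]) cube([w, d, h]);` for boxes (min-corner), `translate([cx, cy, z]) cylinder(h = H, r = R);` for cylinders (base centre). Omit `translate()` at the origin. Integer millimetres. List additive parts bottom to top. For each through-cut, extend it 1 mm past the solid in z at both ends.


difference() {
  translate([180, 180, 0]) cylinder(h = 80, r = 180);
  translate([100, 140, -1]) cube([60, 60, 82]);
}


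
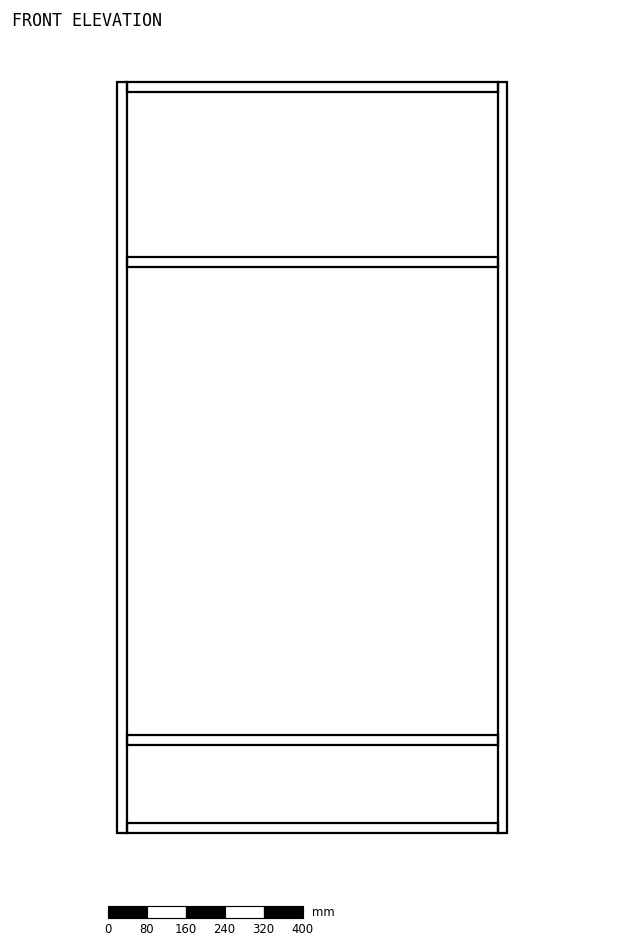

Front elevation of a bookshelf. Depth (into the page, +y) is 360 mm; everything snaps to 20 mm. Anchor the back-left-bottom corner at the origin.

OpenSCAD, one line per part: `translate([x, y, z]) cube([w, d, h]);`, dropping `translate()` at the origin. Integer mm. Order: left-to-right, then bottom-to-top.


cube([20, 360, 1540]);
translate([20, 0, 0]) cube([760, 360, 20]);
translate([20, 0, 180]) cube([760, 360, 20]);
translate([20, 0, 1160]) cube([760, 360, 20]);
translate([20, 0, 1520]) cube([760, 360, 20]);
translate([780, 0, 0]) cube([20, 360, 1540]);


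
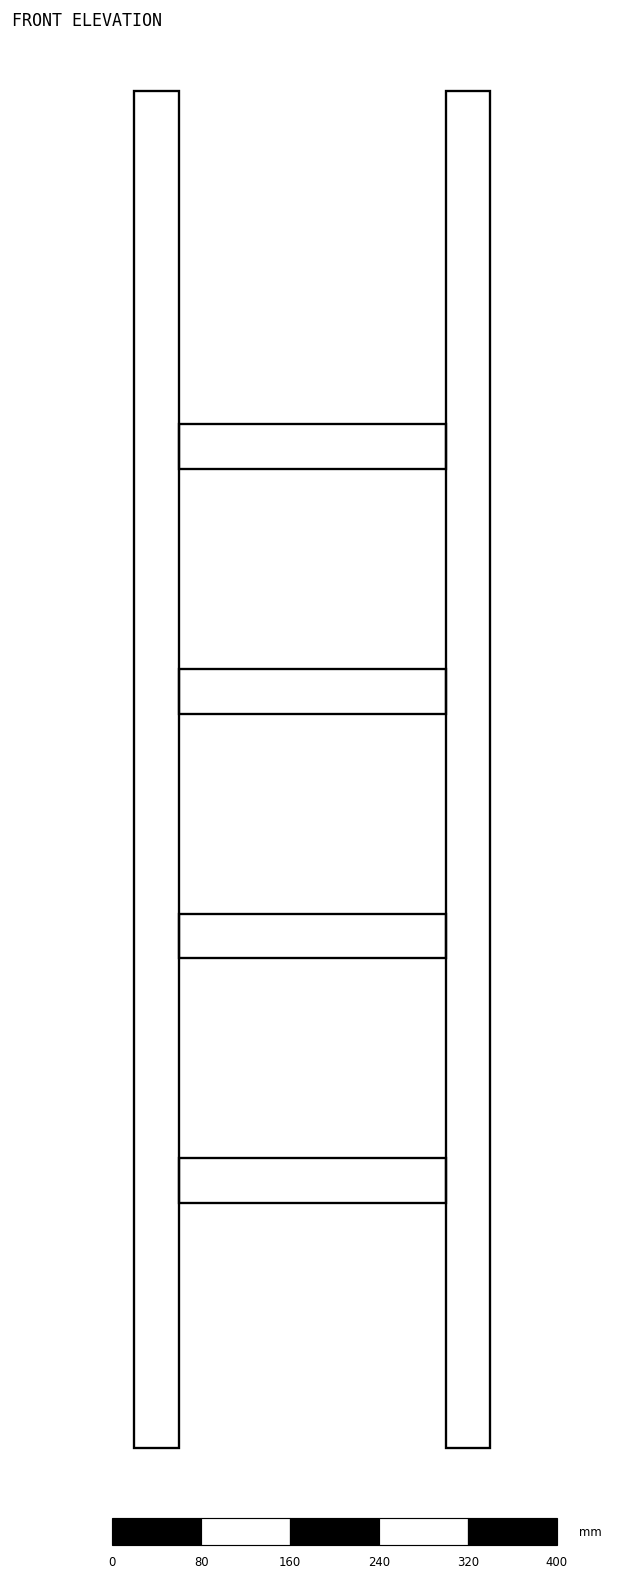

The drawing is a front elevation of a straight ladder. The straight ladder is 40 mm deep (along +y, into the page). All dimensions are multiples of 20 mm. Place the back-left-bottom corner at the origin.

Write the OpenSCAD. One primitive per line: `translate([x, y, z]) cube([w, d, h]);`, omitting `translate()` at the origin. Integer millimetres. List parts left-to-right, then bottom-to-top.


cube([40, 40, 1220]);
translate([40, 0, 220]) cube([240, 40, 40]);
translate([40, 0, 440]) cube([240, 40, 40]);
translate([40, 0, 660]) cube([240, 40, 40]);
translate([40, 0, 880]) cube([240, 40, 40]);
translate([280, 0, 0]) cube([40, 40, 1220]);


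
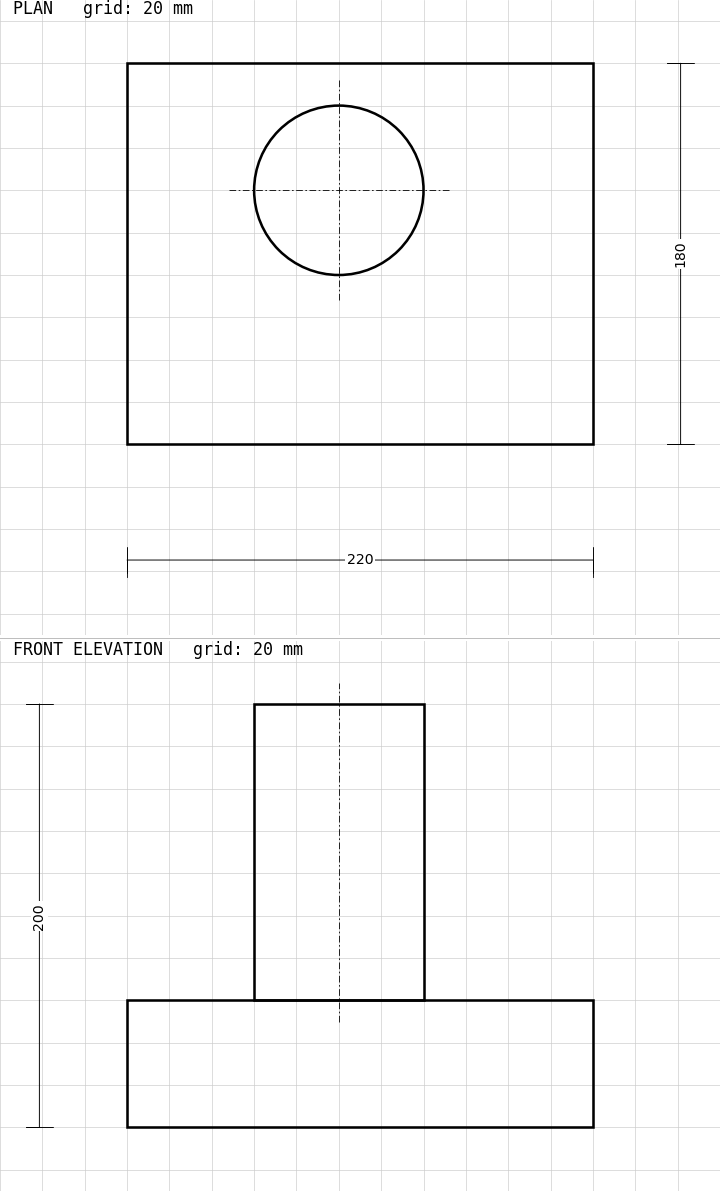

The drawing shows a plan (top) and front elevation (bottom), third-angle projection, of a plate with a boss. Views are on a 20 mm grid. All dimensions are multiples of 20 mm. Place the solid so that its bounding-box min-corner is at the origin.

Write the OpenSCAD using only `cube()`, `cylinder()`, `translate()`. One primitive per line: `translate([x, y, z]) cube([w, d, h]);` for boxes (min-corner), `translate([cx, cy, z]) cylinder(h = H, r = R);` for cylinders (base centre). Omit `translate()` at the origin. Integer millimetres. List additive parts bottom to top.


cube([220, 180, 60]);
translate([100, 120, 60]) cylinder(h = 140, r = 40);
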